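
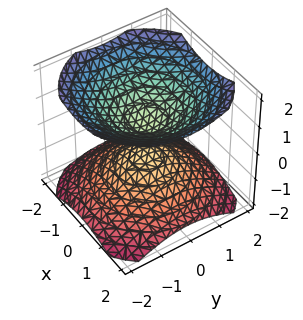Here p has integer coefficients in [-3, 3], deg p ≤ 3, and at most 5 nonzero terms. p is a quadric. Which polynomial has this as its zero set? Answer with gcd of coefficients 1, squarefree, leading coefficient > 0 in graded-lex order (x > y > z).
2*x^2 + 2*y^2 - 3*z^2 + 1

(a) There are 2 components. They look like related sheets of one shape, so recover p as a whole.
(b) The degree is 2 — two separate bowl-shaped sheets opening away from each other; a quadric.
(c) Symmetries: it's symmetric under z → −z, forcing even powers of z; rotational symmetry about the z-axis ⇒ p depends on x, y only through x² + y².
(d) From the axis intercepts and sections: the surface avoids every integer x-axis point in the box; the surface avoids every integer y-axis point in the box.
(e) Together with the visible shape, these determine p as stated.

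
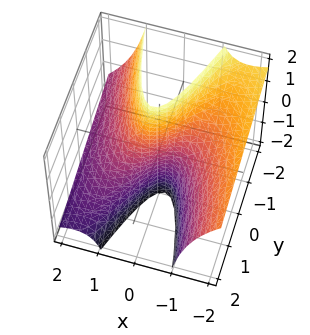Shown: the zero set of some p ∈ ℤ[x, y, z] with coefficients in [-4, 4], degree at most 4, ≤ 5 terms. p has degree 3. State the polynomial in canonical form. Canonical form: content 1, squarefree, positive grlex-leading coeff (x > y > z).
2*x^3 + 3*x^2*z - 2*x + 3*y

First, degree: a generic line meets the surface in up to 3 points, so deg p = 3.
Then, reading off the gridlines: one y-axis crossing is at y = 0; the x-axis gridline crossings are at x ∈ {-1, 0, 1}; every point of the z-axis in the box is on the surface.
Finally, these observations pin down the coefficients.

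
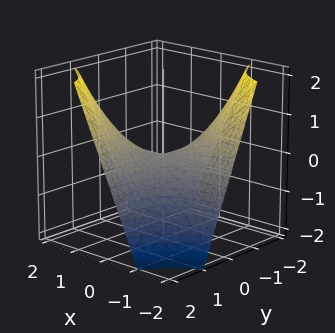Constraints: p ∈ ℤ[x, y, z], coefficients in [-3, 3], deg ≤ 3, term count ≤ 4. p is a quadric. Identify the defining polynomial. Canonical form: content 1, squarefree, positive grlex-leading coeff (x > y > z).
The degree is 2 — a hyperbolic paraboloid; a quadric.
From the axis intercepts and sections: the visible x-axis segment lies entirely on the surface; the visible y-axis segment lies entirely on the surface.
Together with the visible shape, these determine p as stated.

x*y - z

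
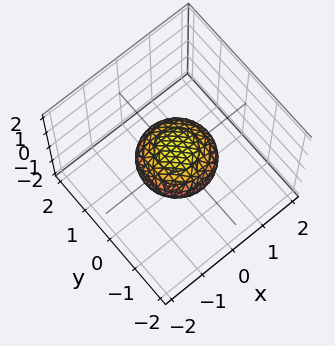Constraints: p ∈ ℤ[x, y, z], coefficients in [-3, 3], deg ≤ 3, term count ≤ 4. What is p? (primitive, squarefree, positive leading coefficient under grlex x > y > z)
x^2 + y^2 + 2*z^2 - 1

1. The degree is 2 — a closed, bounded, convex surface; a quadric.
2. By symmetry, every cross-section ⟂ z is a circle, so x, y appear only via x² + y²; mirror symmetry z ↦ −z ⇒ only even powers of z.
3. Checking where it meets the axes: the x-axis gridline crossings are at x ∈ {-1, 1}; the y-axis gridline crossings are at y ∈ {-1, 1}; a circular section at z = 0 has radius exactly 1.
4. Putting this together gives p.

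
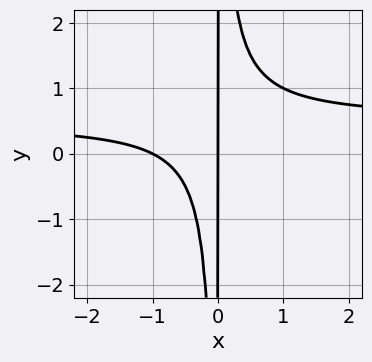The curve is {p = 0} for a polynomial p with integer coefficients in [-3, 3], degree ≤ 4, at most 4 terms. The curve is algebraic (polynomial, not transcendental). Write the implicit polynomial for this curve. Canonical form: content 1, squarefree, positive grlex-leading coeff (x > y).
2*x^2*y - x^2 - x

(a) deg p = 3. A generic line meets the curve in up to 3 points.
(b) From the axis intercepts and sections: the visible y-axis segment lies entirely on the curve; the x-axis gridline crossings are at x ∈ {-1, 0}.
(c) Solving for integer coefficients yields p as stated.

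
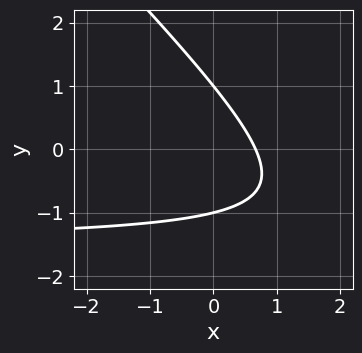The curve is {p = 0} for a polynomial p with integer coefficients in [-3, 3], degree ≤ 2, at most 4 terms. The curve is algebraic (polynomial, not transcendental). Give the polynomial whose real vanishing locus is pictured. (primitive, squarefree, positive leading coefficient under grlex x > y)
(a) The degree is 2 — a generic line meets the curve in up to 2 points.
(b) Reading off the gridlines: among the integer gridlines, it crosses the y-axis at y ∈ {-1, 1}.
(c) The integer polynomial consistent with all of this is the stated p.

2*x*y + 2*y^2 + 3*x - 2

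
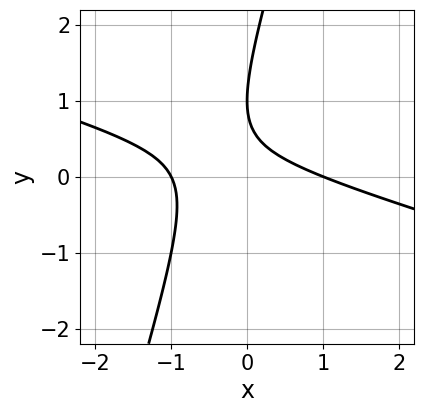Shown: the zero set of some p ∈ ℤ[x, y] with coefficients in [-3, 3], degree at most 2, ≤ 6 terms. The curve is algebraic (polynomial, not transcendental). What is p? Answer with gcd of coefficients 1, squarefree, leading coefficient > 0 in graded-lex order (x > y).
(a) deg p = 2. No degree-1 curve has this shape.
(b) Against the integer gridlines: one y-axis crossing is at y = 1; among the integer gridlines, it crosses the x-axis at x ∈ {-1, 1}.
(c) Putting this together gives p.

x^2 + 3*x*y - y^2 + 2*y - 1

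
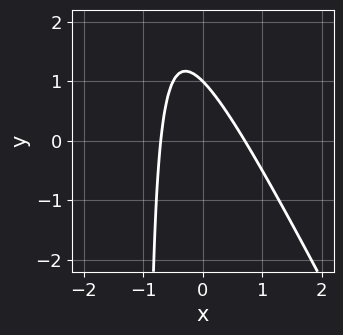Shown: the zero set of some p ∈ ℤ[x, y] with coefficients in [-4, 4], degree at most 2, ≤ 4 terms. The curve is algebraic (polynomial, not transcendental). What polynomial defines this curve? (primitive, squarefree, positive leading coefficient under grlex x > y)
2*x^2 + x*y + y - 1

First, the degree is 2 — the shape is more complex than any degree-1 curve.
Then, observable constraints: it crosses the y-axis at the gridline y = 1.
Finally, matching integer coefficients to the picture gives p.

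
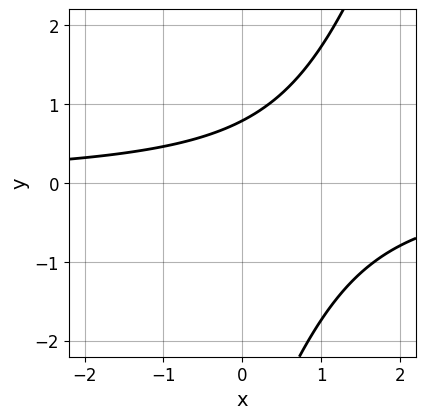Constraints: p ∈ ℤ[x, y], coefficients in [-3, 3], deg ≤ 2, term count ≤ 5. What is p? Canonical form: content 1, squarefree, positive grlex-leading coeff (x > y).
3*x*y - y^2 - 3*y + 3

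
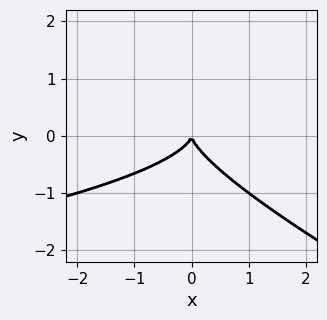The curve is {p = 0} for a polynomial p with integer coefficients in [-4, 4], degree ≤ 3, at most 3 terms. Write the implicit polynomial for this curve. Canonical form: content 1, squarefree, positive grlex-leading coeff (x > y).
x*y^2 + 2*y^3 + x^2

First, deg p = 3. No degree-2 curve has this shape.
Then, observable constraints: it meets the y-axis at y = 0 (among the integer gridlines); one x-axis crossing is at x = 0.
Finally, solving for integer coefficients yields p as stated.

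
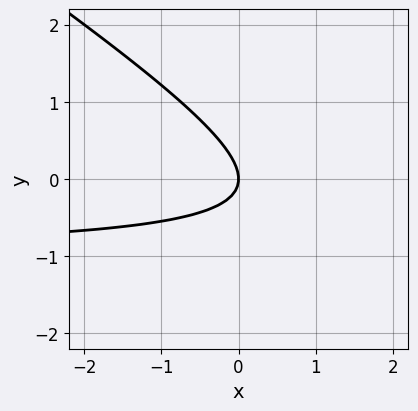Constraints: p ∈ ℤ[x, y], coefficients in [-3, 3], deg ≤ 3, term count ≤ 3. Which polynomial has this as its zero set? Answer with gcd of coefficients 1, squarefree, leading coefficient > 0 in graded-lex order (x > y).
2*x*y + 3*y^2 + 2*x

(a) The degree is 2 — the shape is more complex than any degree-1 curve.
(b) Reading off the gridlines: it meets the y-axis at y = 0 (among the integer gridlines); it meets the x-axis at x = 0 (among the integer gridlines).
(c) Fitting integer coefficients to these (and the overall shape) gives p.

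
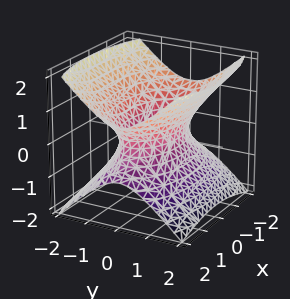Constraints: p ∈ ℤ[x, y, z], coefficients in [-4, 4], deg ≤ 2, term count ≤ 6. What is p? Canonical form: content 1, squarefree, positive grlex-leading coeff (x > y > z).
x^2 + 3*y^2 - 3*z^2 - 2

First, degree: one connected sheet with a waist; a quadric, so deg p = 2.
Then, symmetries: the y ↦ −y reflection is a symmetry, so y appears only in even powers; mirror symmetry x ↦ −x ⇒ only even powers of x; it's symmetric under z → −z, forcing even powers of z.
Next, checking where it meets the axes: no z-intercept at any integer in the box.
Finally, solving for integer coefficients yields p as stated.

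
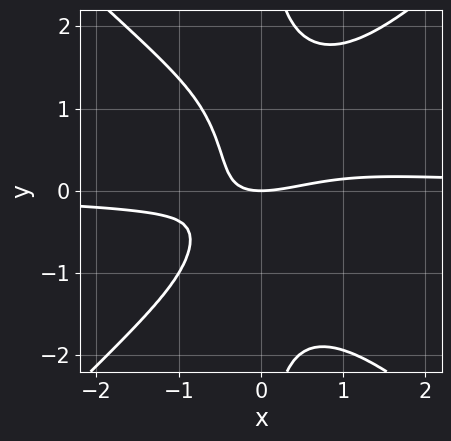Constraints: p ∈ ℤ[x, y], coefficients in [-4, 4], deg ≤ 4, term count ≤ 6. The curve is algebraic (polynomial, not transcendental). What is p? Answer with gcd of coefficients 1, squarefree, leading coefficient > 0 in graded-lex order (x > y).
2*x^3*y - 2*x*y^3 - x^2 + 3*x*y + 2*y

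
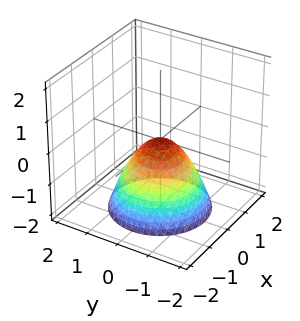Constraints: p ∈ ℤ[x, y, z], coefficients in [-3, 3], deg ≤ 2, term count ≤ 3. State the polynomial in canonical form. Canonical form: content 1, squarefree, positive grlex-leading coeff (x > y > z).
x^2 + y^2 + z

1. The degree is 2 — a paraboloid; a quadric.
2. Symmetries: rotational symmetry about the z-axis ⇒ p depends on x, y only through x² + y².
3. Against the integer gridlines: one y-axis crossing is at y = 0; it crosses the x-axis at the gridline x = 0; it meets the z-axis at z = 0 (among the integer gridlines); a circular section at z = -1 has radius exactly 1.
4. Together with the visible shape, these determine p as stated.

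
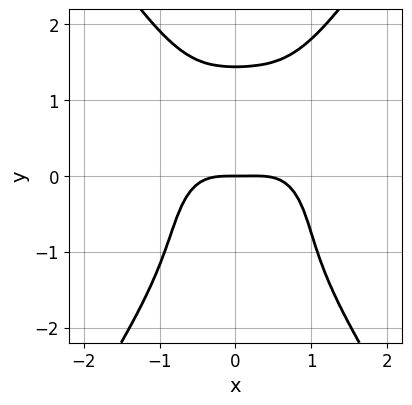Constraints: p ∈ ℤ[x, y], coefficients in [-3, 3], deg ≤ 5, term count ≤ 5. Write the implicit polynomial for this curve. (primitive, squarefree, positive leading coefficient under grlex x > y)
1. The degree is 4 — the shape is more complex than any degree-3 curve.
2. From the axis intercepts and sections: it meets the x-axis at x = 0 (among the integer gridlines); it meets the y-axis at y = 0 (among the integer gridlines).
3. Matching integer coefficients to the picture gives p.

3*x^4 + x^2*y^2 - y^4 - x^3 + 3*y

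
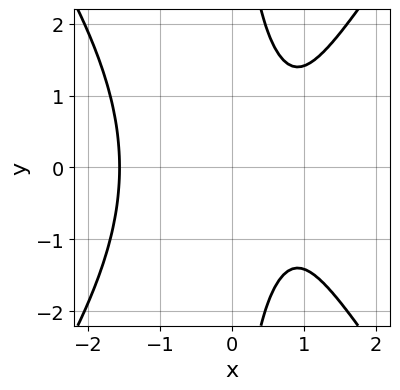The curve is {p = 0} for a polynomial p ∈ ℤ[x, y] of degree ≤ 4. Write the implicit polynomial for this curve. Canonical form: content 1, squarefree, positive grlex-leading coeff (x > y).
2*x^3 - x*y^2 - 3*x + 3

1. Degree: no degree-2 curve has this shape, so deg p = 3.
2. Symmetries: it's symmetric under y → −y, forcing even powers of y.
3. From the axis intercepts and sections: it misses every integer gridline on the y-axis.
4. Assembling these constraints gives the stated polynomial.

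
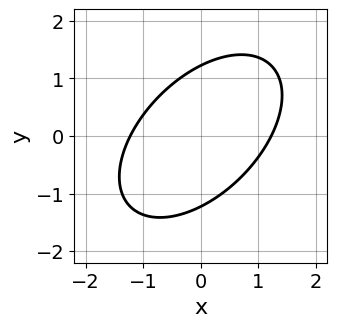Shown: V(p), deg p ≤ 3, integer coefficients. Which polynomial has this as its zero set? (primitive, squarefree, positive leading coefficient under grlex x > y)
2*x^2 - 2*x*y + 2*y^2 - 3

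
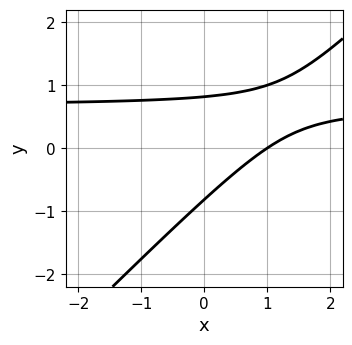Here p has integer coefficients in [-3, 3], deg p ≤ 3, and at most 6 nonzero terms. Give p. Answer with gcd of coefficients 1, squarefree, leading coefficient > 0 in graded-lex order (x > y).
3*x*y - 3*y^2 - 2*x + 2

1. deg p = 2. A generic line meets the curve in up to 2 points.
2. Reading off the gridlines: it meets the x-axis at x = 1 (among the integer gridlines).
3. Together with the visible shape, these determine p as stated.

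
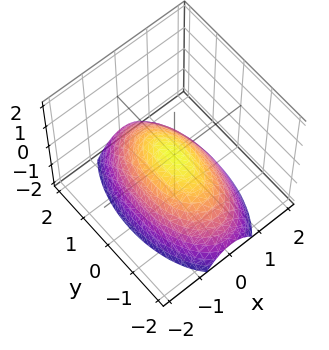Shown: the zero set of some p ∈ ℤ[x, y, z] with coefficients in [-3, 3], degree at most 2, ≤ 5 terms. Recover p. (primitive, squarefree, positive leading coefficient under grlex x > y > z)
First, deg p = 2. A paraboloid; a quadric.
Next, symmetries: the x ↦ −x reflection is a symmetry, so x appears only in even powers; mirror symmetry y ↦ −y ⇒ only even powers of y.
Next, from the visible intercepts: one x-axis crossing is at x = 0; it crosses the y-axis at the gridline y = 0; it meets the z-axis at z = 0 (among the integer gridlines).
Finally, solving for integer coefficients yields p as stated.

3*x^2 + y^2 + 3*z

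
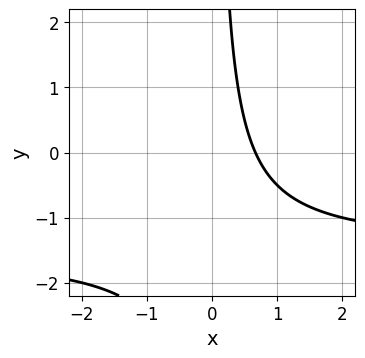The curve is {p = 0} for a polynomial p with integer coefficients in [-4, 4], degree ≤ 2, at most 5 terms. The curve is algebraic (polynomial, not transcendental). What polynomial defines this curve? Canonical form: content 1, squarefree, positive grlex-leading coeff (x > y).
2*x*y + 3*x - 2

The degree is 2 — the shape is more complex than any degree-1 curve.
Checking where it meets the axes: it misses every integer gridline on the y-axis.
Together with the visible shape, these determine p as stated.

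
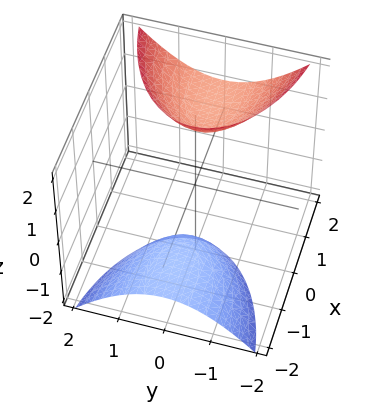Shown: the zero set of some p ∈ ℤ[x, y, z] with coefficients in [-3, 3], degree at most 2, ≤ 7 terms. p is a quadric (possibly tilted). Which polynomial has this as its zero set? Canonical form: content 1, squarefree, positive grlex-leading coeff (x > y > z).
x^2 - 3*x*z + 3*y^2 - z^2 + 3

1. The picture has 2 separate pieces.
2. deg p = 2.
3. Reading off the gridlines: the surface avoids every integer y-axis point in the box; no x-intercept at any integer in the box.
4. Assembling these constraints gives the stated polynomial.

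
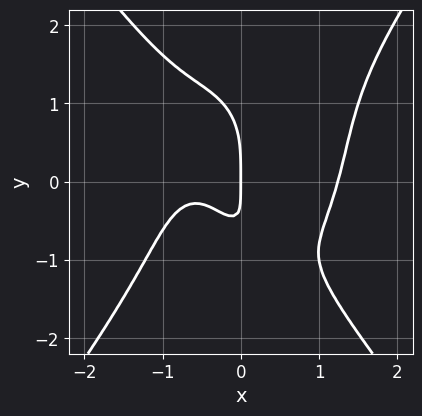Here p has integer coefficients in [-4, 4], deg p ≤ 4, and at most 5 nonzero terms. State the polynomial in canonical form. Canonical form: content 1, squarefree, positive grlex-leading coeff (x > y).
3*x^4 - y^4 - 3*x^2 - 3*x*y - 2*x

1. The degree is 4 — no degree-3 curve has this shape.
2. From the axis intercepts and sections: it crosses the y-axis at the gridline y = 0; one x-axis crossing is at x = 0.
3. Fitting integer coefficients to these (and the overall shape) gives p.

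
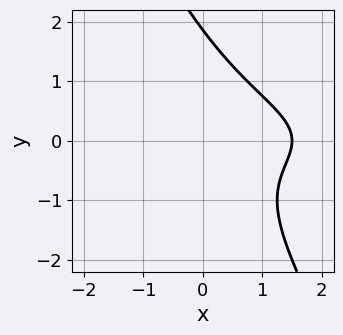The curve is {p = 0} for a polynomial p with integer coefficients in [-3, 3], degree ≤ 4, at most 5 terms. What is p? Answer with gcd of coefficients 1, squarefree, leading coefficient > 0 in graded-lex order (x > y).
First, degree: the shape is more complex than any degree-2 curve, so deg p = 3.
Finally, putting this together gives p.

2*x*y^2 + y^3 - y^2 + 2*x - 3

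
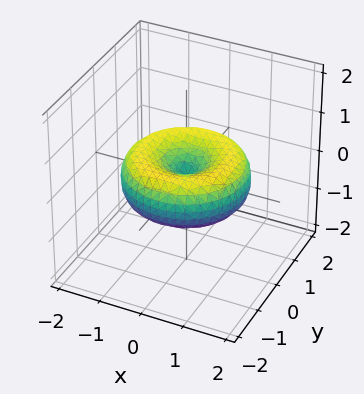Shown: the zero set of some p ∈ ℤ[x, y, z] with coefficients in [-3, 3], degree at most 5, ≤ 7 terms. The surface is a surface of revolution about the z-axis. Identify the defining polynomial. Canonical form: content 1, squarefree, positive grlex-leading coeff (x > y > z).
First, degree: a generic line meets the surface in up to 4 points, so deg p = 4.
Then, by symmetry, the z-axis is an axis of rotation, so x and y enter only as x² + y².
Then, from the visible intercepts: it crosses the z-axis at the gridline z = 0; a circular section at z = 0 has radius between 1 and 2; it meets the y-axis at y = 0 (among the integer gridlines); it crosses the x-axis at the gridline x = 0.
Finally, these observations pin down the coefficients.

x^4 + 2*x^2*y^2 + y^4 - 2*x^2 - 2*y^2 + 3*z^2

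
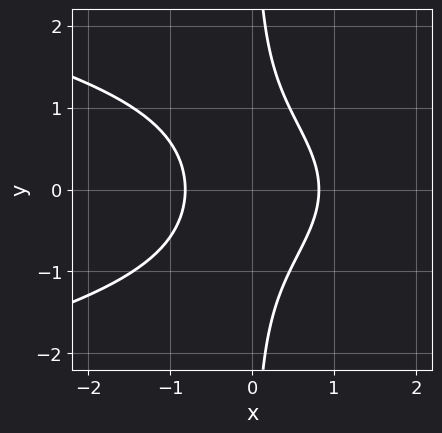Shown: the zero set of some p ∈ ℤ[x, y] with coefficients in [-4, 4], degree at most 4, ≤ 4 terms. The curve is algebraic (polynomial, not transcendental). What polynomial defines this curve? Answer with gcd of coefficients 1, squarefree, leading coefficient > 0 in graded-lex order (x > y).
1. Degree: a generic line meets the curve in up to 3 points, so deg p = 3.
2. Symmetries: the y ↦ −y reflection is a symmetry, so y appears only in even powers.
3. Reading off the gridlines: the curve avoids every integer y-axis point in the box.
4. Assembling these constraints gives the stated polynomial.

3*x*y^2 + 3*x^2 - 2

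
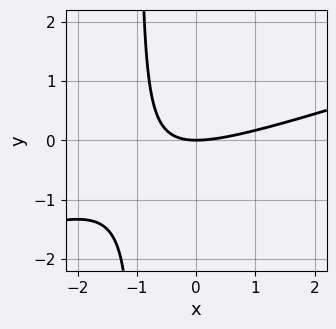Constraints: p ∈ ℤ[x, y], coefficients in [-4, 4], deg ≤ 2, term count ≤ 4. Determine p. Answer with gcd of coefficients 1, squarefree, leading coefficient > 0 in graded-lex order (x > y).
x^2 - 3*x*y - 3*y

First, degree: a generic line meets the curve in up to 2 points, so deg p = 2.
Next, from the axis intercepts and sections: one x-axis crossing is at x = 0; it meets the y-axis at y = 0 (among the integer gridlines).
Finally, fitting integer coefficients to these (and the overall shape) gives p.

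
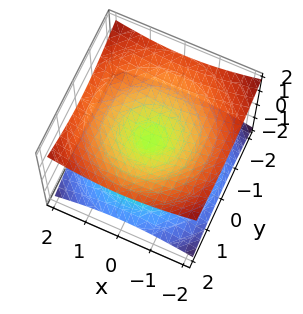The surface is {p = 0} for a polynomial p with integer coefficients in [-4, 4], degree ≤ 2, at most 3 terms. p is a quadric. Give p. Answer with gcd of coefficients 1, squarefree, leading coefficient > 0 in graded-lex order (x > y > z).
Degree: two nappes meeting at a single point; a quadric, so deg p = 2.
By symmetry, the surface is invariant under rotation about z: p = q(x² + y², z); the z ↦ −z reflection is a symmetry, so z appears only in even powers.
Against the integer gridlines: it meets the z-axis at z = 0 (among the integer gridlines); it meets the y-axis at y = 0 (among the integer gridlines); a circular section at z = 1 has radius between 1 and 2.
Putting this together gives p.

x^2 + y^2 - 3*z^2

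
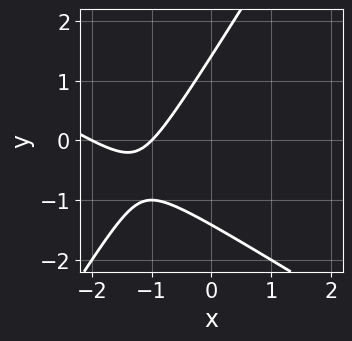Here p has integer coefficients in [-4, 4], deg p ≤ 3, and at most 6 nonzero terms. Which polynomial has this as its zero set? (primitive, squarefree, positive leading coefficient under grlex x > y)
First, the degree is 2 — a generic line meets the curve in up to 2 points.
Then, from the visible intercepts: the x-axis gridline crossings are at x ∈ {-2, -1}.
Finally, putting this together gives p.

x^2 + x*y - y^2 + 3*x + 2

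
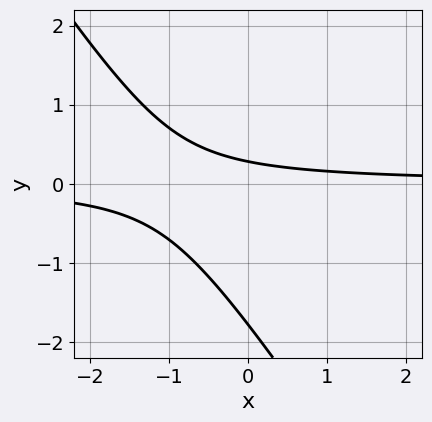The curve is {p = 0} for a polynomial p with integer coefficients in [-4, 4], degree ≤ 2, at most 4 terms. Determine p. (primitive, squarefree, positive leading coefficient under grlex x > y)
3*x*y + 2*y^2 + 3*y - 1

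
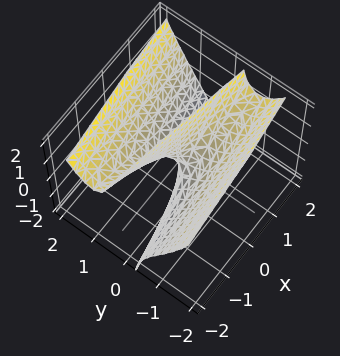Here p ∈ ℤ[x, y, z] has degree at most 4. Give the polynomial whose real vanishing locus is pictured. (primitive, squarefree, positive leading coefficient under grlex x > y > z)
The degree is 3 — a generic line meets the surface in up to 3 points.
Against the integer gridlines: every point of the z-axis in the box is on the surface; one y-axis crossing is at y = 0; one x-axis crossing is at x = 0.
Solving for integer coefficients yields p as stated.

2*y^3 - 3*y*z - x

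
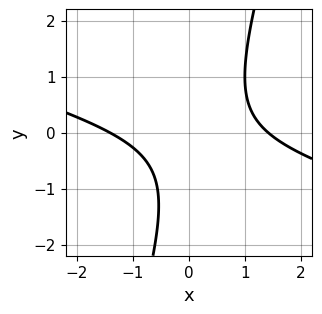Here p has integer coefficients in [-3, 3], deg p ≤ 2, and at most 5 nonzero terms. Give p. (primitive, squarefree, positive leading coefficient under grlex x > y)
x^2 + 3*x*y - y^2 - y - 2

(a) Degree: no degree-1 curve has this shape, so deg p = 2.
(b) From the visible intercepts: the curve avoids every integer y-axis point in the box.
(c) Assembling these constraints gives the stated polynomial.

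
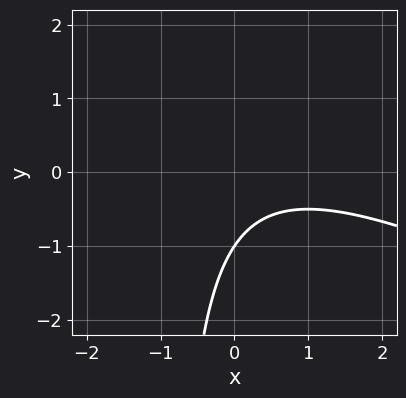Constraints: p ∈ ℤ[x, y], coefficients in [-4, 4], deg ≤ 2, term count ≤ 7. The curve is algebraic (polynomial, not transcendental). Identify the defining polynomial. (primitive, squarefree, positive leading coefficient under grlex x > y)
Degree: the shape is more complex than any degree-1 curve, so deg p = 2.
Against the integer gridlines: it misses every integer gridline on the x-axis; one y-axis crossing is at y = -1.
Solving for integer coefficients yields p as stated.

x^2 + 2*x*y - x + 2*y + 2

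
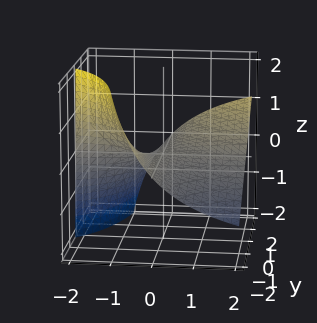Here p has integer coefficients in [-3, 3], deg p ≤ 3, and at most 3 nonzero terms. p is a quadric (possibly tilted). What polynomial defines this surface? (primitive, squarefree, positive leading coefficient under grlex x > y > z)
The degree is 2 — the shape is more complex than any degree-1 surface.
Reading off the gridlines: every point of the y-axis in the box is on the surface; one z-axis crossing is at z = 0.
Fitting integer coefficients to these (and the overall shape) gives p. Check: (-1, 0, 0) on the x-axis lies on the surface, and p(-1, 0, 0) = 0. ✓

x*y - x*z - 2*z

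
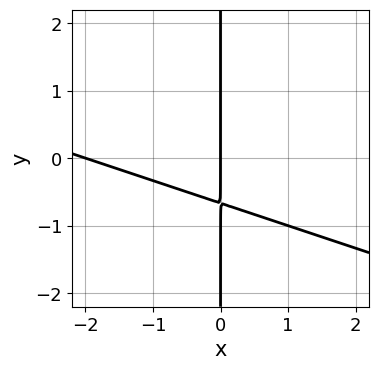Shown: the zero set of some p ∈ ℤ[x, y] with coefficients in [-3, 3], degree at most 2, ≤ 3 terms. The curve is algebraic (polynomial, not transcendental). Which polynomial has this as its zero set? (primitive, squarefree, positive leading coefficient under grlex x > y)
x^2 + 3*x*y + 2*x

(a) deg p = 2.
(b) Checking where it meets the axes: the visible y-axis segment lies entirely on the curve; among the integer gridlines, it crosses the x-axis at x ∈ {-2, 0}.
(c) Solving for integer coefficients yields p as stated.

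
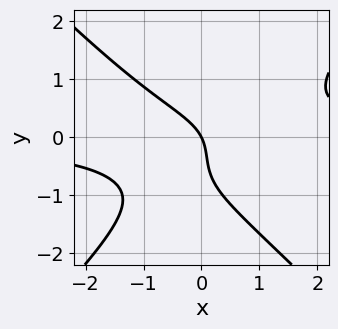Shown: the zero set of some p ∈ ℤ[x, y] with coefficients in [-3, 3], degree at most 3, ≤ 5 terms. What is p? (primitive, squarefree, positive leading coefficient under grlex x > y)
2*x^2*y - 2*y^3 - 2*y^2 - 2*x - y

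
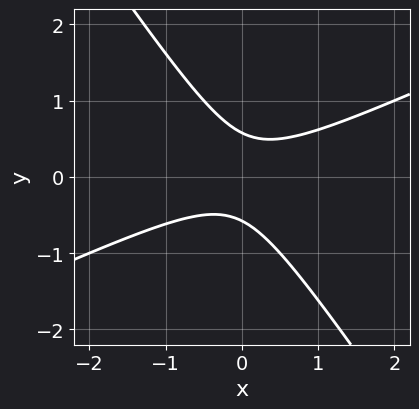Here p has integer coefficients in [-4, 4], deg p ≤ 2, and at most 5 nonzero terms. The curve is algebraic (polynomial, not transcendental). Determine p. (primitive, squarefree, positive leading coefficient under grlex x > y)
deg p = 2. No degree-1 curve has this shape.
Reading off the gridlines: no x-intercept at any integer in the box.
Matching integer coefficients to the picture gives p.

2*x^2 - 3*x*y - 3*y^2 + 1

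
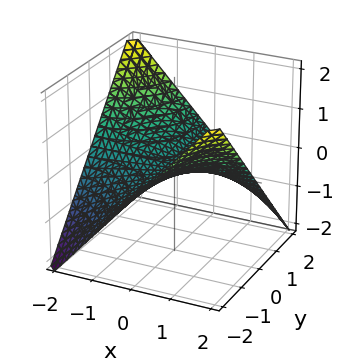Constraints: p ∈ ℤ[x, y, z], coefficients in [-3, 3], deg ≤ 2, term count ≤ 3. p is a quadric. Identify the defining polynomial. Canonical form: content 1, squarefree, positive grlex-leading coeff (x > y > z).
First, the degree is 2 — a hyperbolic paraboloid; a quadric.
Next, observable constraints: every point of the y-axis in the box is on the surface; the visible x-axis segment lies entirely on the surface.
Finally, the integer polynomial consistent with all of this is the stated p.

x*y + 2*z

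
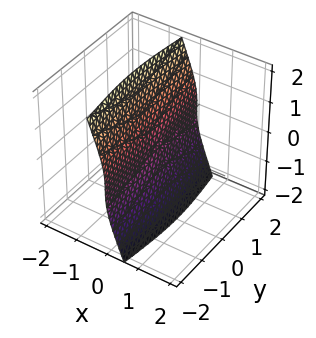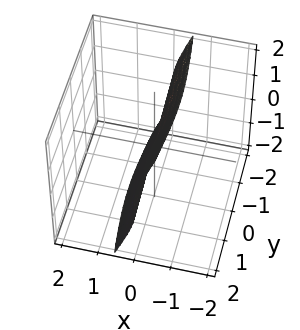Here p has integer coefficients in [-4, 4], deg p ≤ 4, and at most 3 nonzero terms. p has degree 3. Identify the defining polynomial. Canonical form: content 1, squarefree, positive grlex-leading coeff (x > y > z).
x*y^2 + 3*x*z^2 + z^3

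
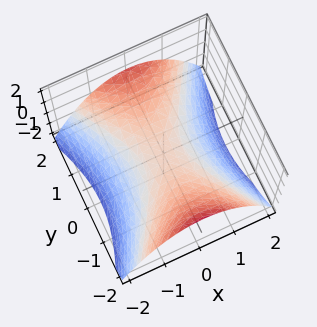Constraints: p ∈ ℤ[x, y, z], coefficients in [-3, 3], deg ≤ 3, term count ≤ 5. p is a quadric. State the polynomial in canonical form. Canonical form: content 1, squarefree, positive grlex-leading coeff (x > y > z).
2*x^2 - y^2 + 3*z

(a) Degree: a hyperbolic paraboloid; a quadric, so deg p = 2.
(b) Symmetries: mirror symmetry y ↦ −y ⇒ only even powers of y; the x ↦ −x reflection is a symmetry, so x appears only in even powers.
(c) Reading off the gridlines: it meets the x-axis at x = 0 (among the integer gridlines); one y-axis crossing is at y = 0; it meets the z-axis at z = 0 (among the integer gridlines).
(d) The integer polynomial consistent with all of this is the stated p.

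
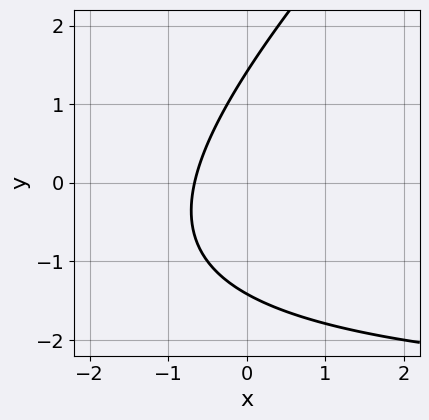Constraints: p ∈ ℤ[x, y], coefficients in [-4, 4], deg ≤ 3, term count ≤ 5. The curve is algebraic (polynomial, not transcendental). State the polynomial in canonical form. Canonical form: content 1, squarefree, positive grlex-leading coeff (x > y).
deg p = 2.
Matching integer coefficients to the picture gives p.

x*y - y^2 + 3*x + 2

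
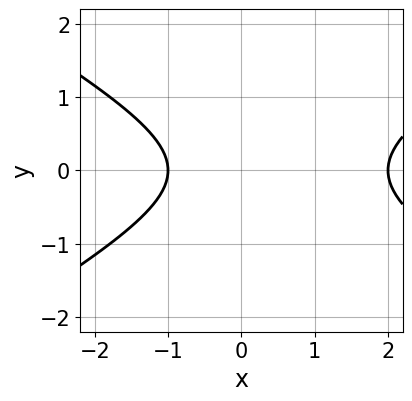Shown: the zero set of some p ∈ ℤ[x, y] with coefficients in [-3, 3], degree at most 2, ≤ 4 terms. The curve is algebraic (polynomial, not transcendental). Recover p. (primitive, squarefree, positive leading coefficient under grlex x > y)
1. deg p = 2. No degree-1 curve has this shape.
2. Symmetries: it's symmetric under y → −y, forcing even powers of y.
3. Against the integer gridlines: the x-axis gridline crossings are at x ∈ {-1, 2}; the curve avoids every integer y-axis point in the box.
4. Solving for integer coefficients yields p as stated.

x^2 - 3*y^2 - x - 2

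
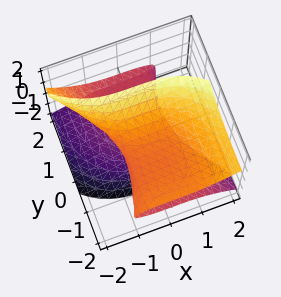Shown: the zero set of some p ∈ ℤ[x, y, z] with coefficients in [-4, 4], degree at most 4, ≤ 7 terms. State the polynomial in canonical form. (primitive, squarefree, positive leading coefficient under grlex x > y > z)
deg p = 3. No degree-2 surface has this shape.
Against the integer gridlines: it crosses the x-axis at the gridline x = 0; among the integer gridlines, it crosses the z-axis at z ∈ {-1, 0, 1}; every point of the y-axis in the box is on the surface.
Assembling these constraints gives the stated polynomial.

x^3 + y^2*z + 3*y*z^2 - 2*z^3 + 2*z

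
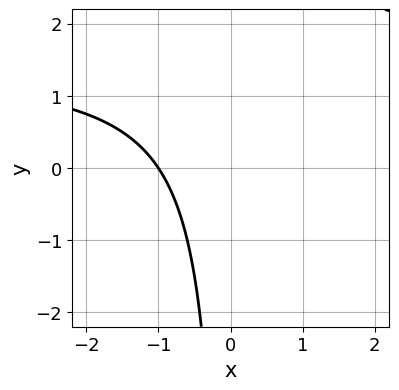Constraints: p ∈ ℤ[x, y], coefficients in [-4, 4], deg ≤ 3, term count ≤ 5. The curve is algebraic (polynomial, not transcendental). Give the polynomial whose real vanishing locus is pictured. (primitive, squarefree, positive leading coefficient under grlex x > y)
2*x*y - 3*x - 3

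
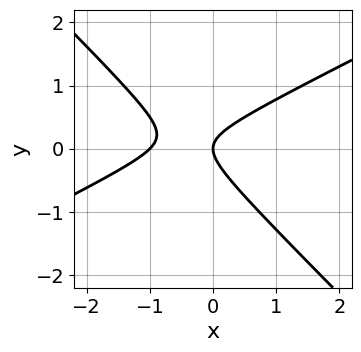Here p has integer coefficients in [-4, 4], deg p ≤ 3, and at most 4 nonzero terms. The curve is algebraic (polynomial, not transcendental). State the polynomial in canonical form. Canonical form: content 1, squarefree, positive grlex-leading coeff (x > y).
1. Degree: a generic line meets the curve in up to 2 points, so deg p = 2.
2. Observable constraints: the x-axis gridline crossings are at x ∈ {-1, 0}; one y-axis crossing is at y = 0.
3. Assembling these constraints gives the stated polynomial.

x^2 - x*y - 2*y^2 + x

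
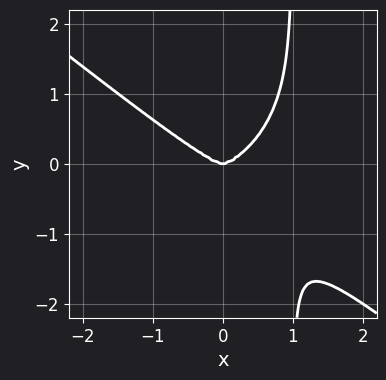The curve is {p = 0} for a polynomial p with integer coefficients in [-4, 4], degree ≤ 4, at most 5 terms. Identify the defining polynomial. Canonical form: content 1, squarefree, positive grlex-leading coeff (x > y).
x^4 + 2*x*y^3 - 2*y^3

The degree is 4 — the shape is more complex than any degree-3 curve.
Against the integer gridlines: one x-axis crossing is at x = 0; it meets the y-axis at y = 0 (among the integer gridlines).
Putting this together gives p.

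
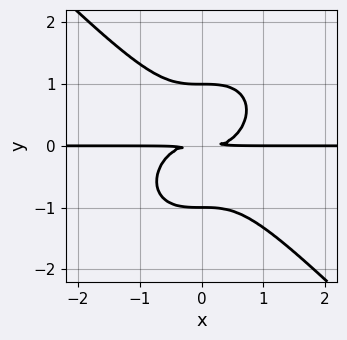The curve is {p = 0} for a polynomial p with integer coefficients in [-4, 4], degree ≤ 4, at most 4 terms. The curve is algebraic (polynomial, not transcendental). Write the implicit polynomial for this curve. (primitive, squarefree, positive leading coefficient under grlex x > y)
x^3*y + y^4 - y^2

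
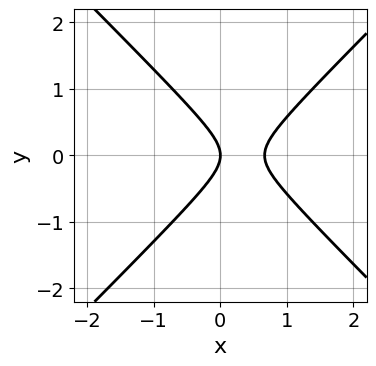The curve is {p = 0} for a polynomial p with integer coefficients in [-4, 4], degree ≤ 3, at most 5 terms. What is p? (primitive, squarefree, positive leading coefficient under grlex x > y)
3*x^2 - 3*y^2 - 2*x

First, deg p = 2.
Next, symmetries: mirror symmetry y ↦ −y ⇒ only even powers of y.
Next, checking where it meets the axes: it meets the x-axis at x = 0 (among the integer gridlines); it crosses the y-axis at the gridline y = 0.
Finally, assembling these constraints gives the stated polynomial.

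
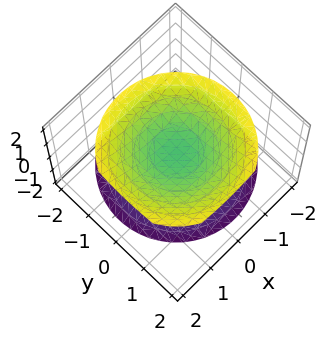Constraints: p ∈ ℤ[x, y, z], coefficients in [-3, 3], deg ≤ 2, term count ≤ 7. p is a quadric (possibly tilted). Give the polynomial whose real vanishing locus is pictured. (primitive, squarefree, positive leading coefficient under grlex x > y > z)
1. There are 2 components.
2. Degree: the shape is more complex than any degree-1 surface, so deg p = 2.
3. Against the integer gridlines: it misses every integer gridline on the y-axis; it misses every integer gridline on the x-axis.
4. These observations pin down the coefficients.

3*x^2 - x*z + 3*y^2 - y*z - 3*z^2 + 2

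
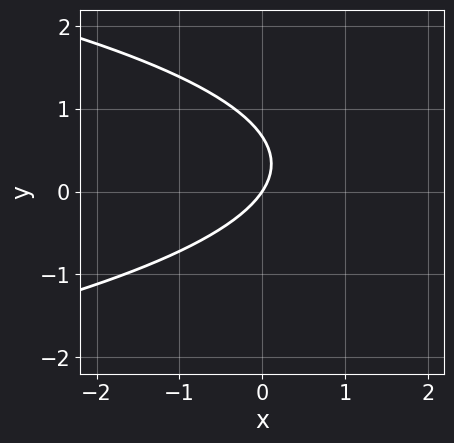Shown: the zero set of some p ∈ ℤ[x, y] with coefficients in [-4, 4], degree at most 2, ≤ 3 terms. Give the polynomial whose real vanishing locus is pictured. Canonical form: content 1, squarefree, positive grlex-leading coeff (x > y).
3*y^2 + 3*x - 2*y

1. The degree is 2 — no degree-1 curve has this shape.
2. Observable constraints: it crosses the x-axis at the gridline x = 0; it crosses the y-axis at the gridline y = 0.
3. These observations pin down the coefficients.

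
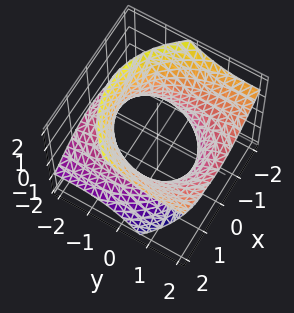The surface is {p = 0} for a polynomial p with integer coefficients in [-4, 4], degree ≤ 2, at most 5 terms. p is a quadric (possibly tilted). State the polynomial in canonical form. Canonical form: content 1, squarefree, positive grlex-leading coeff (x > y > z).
2*x^2 + y^2 - 3*y*z - 2*z^2 - 3

(a) Degree: the shape is more complex than any degree-1 surface, so deg p = 2.
(b) Reading off the gridlines: it misses every integer gridline on the z-axis.
(c) Matching integer coefficients to the picture gives p.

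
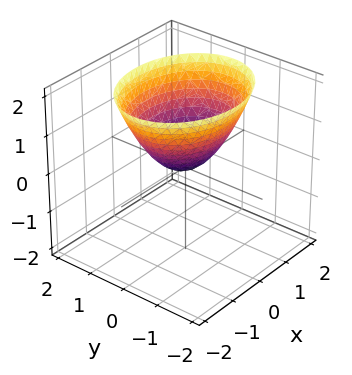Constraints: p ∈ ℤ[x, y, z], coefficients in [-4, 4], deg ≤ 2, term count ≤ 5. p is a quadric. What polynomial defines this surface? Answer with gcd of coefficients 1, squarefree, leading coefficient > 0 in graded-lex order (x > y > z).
(a) The degree is 2 — a single bowl opening along one axis; a quadric.
(b) Symmetries: mirror symmetry x ↦ −x ⇒ only even powers of x; it's symmetric under y → −y, forcing even powers of y.
(c) Against the integer gridlines: one y-axis crossing is at y = 0; one x-axis crossing is at x = 0.
(d) Matching integer coefficients to the picture gives p.

2*x^2 + 3*y^2 - 3*z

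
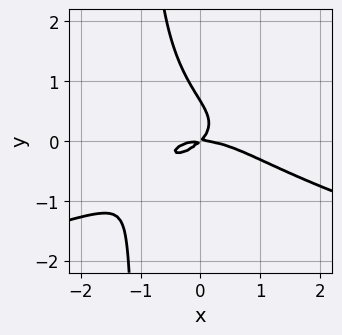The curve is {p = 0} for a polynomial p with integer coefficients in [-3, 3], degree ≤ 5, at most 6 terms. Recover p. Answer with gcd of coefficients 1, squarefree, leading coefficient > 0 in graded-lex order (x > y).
The degree is 4 — a generic line meets the curve in up to 4 points.
From the axis intercepts and sections: one y-axis crossing is at y = 0; it crosses the x-axis at the gridline x = 0.
Fitting integer coefficients to these (and the overall shape) gives p.

3*x*y^3 + x^3 + 3*y^3 + 2*x*y - 2*y^2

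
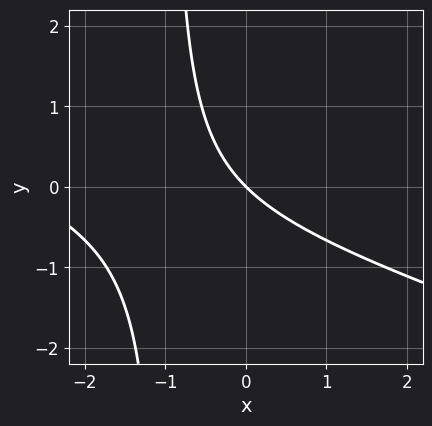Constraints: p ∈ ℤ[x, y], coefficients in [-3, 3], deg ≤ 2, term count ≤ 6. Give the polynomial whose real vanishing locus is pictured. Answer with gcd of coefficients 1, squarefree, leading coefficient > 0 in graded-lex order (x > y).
x^2 + 3*x*y + 3*x + 3*y

First, degree: a generic line meets the curve in up to 2 points, so deg p = 2.
Then, against the integer gridlines: it crosses the x-axis at the gridline x = 0; it crosses the y-axis at the gridline y = 0.
Finally, matching integer coefficients to the picture gives p.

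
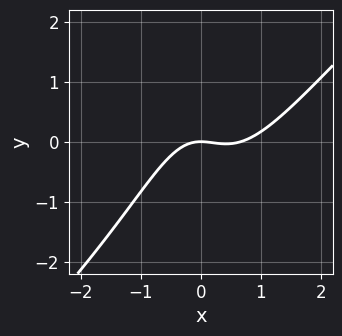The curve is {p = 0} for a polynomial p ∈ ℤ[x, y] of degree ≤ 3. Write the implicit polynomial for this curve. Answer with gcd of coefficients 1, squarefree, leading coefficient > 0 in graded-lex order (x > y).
The degree is 3 — no degree-2 curve has this shape.
Observable constraints: it crosses the y-axis at the gridline y = 0; one x-axis crossing is at x = 0.
Fitting integer coefficients to these (and the overall shape) gives p.

3*x^3 - 3*x^2*y - 2*x^2 - 3*y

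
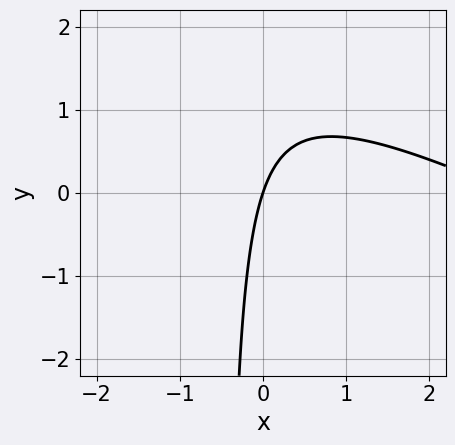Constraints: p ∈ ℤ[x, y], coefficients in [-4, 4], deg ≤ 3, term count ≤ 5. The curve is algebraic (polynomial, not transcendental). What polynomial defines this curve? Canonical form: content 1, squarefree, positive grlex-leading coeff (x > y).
x^2 + 2*x*y - 3*x + y

First, the degree is 2 — no degree-1 curve has this shape.
Then, reading off the gridlines: one y-axis crossing is at y = 0; it crosses the x-axis at the gridline x = 0.
Finally, together with the visible shape, these determine p as stated.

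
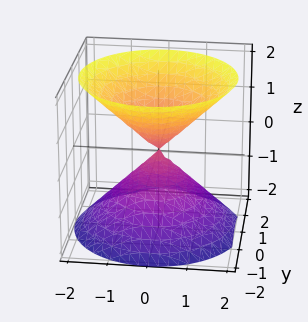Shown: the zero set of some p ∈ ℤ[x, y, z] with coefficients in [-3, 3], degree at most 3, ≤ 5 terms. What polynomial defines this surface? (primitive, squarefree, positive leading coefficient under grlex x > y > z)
The picture has 2 separate pieces.
The degree is 2 — two nappes meeting at a single point; a quadric.
Symmetries: rotational symmetry about the z-axis ⇒ p depends on x, y only through x² + y²; mirror symmetry z ↦ −z ⇒ only even powers of z.
Against the integer gridlines: one y-axis crossing is at y = 0; it meets the x-axis at x = 0 (among the integer gridlines); a circular section at z = 1 has radius exactly 1; it meets the z-axis at z = 0 (among the integer gridlines).
Putting this together gives p.

x^2 + y^2 - z^2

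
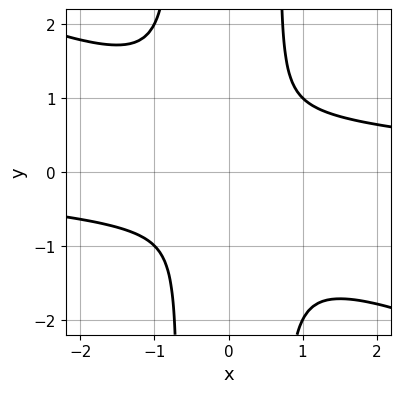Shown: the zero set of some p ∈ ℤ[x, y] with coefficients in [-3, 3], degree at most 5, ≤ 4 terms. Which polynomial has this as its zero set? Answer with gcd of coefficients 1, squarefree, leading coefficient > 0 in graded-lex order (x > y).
(a) deg p = 4. No degree-3 curve has this shape.
(b) The integer polynomial consistent with all of this is the stated p.

x^3*y + 2*x^2*y^2 - 2*x^2 - y^2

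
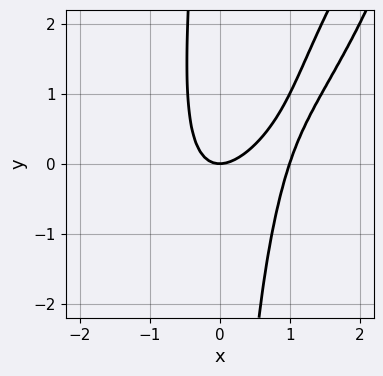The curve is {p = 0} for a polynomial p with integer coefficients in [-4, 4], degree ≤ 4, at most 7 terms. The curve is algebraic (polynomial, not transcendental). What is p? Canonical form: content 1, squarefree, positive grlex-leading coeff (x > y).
First, deg p = 3. A generic line meets the curve in up to 3 points.
Next, checking where it meets the axes: it meets the y-axis at y = 0 (among the integer gridlines); the x-axis gridline crossings are at x ∈ {0, 1}.
Finally, solving for integer coefficients yields p as stated.

3*x^3 - 3*x^2*y + x*y^2 - 3*x^2 + 2*y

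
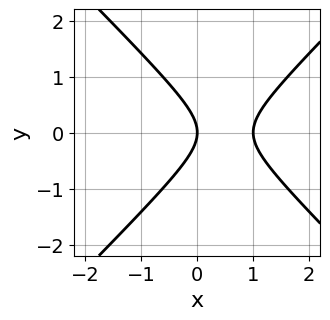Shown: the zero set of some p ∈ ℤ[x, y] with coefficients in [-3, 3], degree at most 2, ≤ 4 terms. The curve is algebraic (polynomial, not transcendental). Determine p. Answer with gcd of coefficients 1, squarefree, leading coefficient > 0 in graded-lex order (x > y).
x^2 - y^2 - x

1. Degree: the shape is more complex than any degree-1 curve, so deg p = 2.
2. Symmetries: the y ↦ −y reflection is a symmetry, so y appears only in even powers.
3. From the visible intercepts: it crosses the y-axis at the gridline y = 0; among the integer gridlines, it crosses the x-axis at x ∈ {0, 1}.
4. Solving for integer coefficients yields p as stated.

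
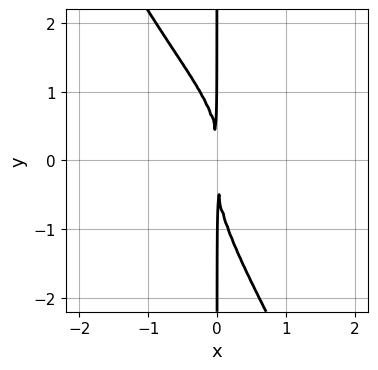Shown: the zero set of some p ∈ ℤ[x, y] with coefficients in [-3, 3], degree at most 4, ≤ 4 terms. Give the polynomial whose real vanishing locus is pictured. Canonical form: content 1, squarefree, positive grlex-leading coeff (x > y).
2*x^2*y^2 + x*y^3 - x^2*y + 3*x^2

1. deg p = 4. No degree-3 curve has this shape.
2. Checking where it meets the axes: every point of the y-axis in the box is on the curve.
3. Solving for integer coefficients yields p as stated.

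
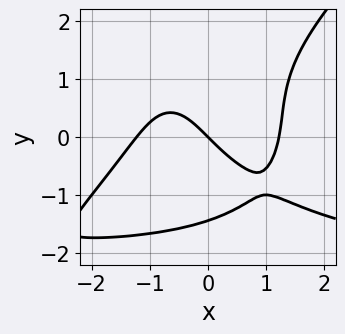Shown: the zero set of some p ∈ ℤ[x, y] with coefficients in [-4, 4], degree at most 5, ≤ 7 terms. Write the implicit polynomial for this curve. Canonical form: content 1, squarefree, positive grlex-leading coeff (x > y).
1. Degree: the shape is more complex than any degree-3 curve, so deg p = 4.
2. From the axis intercepts and sections: it crosses the y-axis at the gridline y = 0; it meets the x-axis at x = 0 (among the integer gridlines).
3. Matching integer coefficients to the picture gives p.

x^3*y - y^4 + 2*x^3 - 3*x - 3*y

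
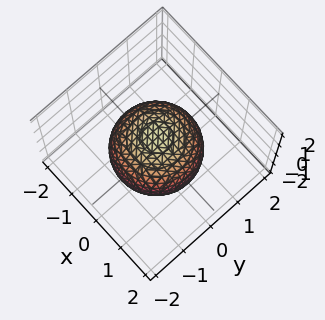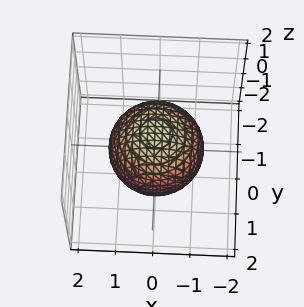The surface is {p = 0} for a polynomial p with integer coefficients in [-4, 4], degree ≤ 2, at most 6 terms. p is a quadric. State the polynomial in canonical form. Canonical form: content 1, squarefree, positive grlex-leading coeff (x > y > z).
2*x^2 + 2*y^2 + 2*z^2 - 3

(a) deg p = 2. A closed, bounded, convex surface; a quadric.
(b) Symmetries: the z ↦ −z reflection is a symmetry, so z appears only in even powers; the z-axis is an axis of rotation, so x and y enter only as x² + y².
(c) From the axis intercepts and sections: a circular section at z = -1 has radius between 0 and 1.
(d) Assembling these constraints gives the stated polynomial.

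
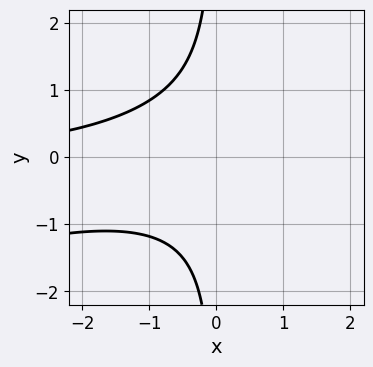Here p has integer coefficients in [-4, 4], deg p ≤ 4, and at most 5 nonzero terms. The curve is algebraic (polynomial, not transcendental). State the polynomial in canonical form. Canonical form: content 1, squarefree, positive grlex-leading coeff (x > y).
x^2*y - 3*x*y^2 - 3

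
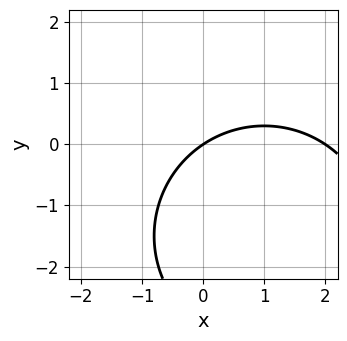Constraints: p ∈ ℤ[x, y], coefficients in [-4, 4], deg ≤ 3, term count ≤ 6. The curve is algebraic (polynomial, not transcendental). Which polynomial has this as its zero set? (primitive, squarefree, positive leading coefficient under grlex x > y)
x^2 + y^2 - 2*x + 3*y

Degree: the shape is more complex than any degree-1 curve, so deg p = 2.
Reading off the gridlines: the x-axis gridline crossings are at x ∈ {0, 2}; one y-axis crossing is at y = 0.
Matching integer coefficients to the picture gives p.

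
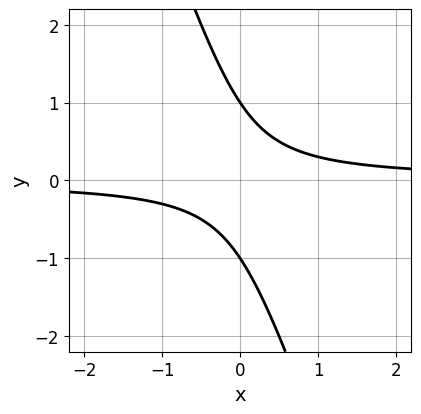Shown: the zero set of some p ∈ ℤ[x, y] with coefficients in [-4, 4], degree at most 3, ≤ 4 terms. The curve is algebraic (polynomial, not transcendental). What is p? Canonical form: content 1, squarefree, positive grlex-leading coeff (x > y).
1. deg p = 2.
2. Checking where it meets the axes: among the integer gridlines, it crosses the y-axis at y ∈ {-1, 1}; the curve avoids every integer x-axis point in the box.
3. Together with the visible shape, these determine p as stated.

3*x*y + y^2 - 1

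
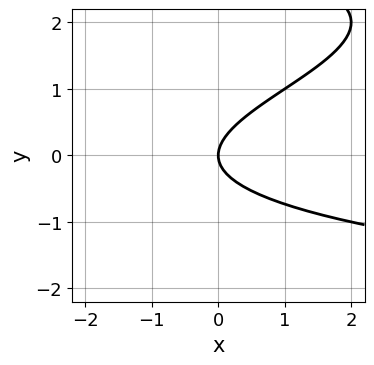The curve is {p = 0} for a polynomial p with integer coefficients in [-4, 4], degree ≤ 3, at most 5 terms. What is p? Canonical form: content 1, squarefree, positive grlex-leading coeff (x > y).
y^3 - 3*y^2 + 2*x

First, degree: no degree-2 curve has this shape, so deg p = 3.
Next, against the integer gridlines: it crosses the y-axis at the gridline y = 0; it meets the x-axis at x = 0 (among the integer gridlines).
Finally, solving for integer coefficients yields p as stated.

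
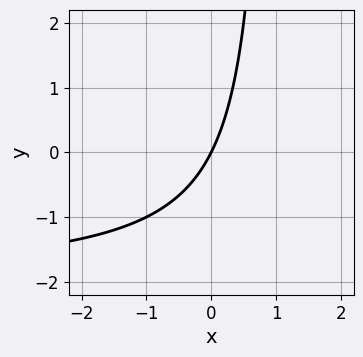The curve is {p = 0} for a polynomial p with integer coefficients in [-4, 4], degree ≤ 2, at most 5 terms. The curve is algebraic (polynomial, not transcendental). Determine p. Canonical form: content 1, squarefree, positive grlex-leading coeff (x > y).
1. Degree: a generic line meets the curve in up to 2 points, so deg p = 2.
2. From the visible intercepts: one x-axis crossing is at x = 0; one y-axis crossing is at y = 0.
3. Solving for integer coefficients yields p as stated.

x*y + 2*x - y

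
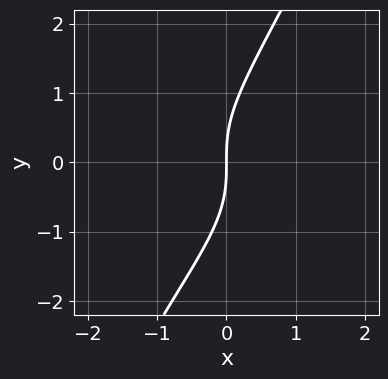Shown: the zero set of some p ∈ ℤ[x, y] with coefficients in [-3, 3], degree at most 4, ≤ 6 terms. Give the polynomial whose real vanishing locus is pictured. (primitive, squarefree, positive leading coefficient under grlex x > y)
2*x*y^2 - y^3 + x^2 + 3*x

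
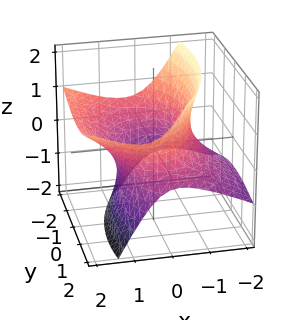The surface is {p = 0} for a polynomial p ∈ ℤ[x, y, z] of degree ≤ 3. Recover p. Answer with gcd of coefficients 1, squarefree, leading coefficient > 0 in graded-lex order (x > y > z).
2*x^2 - 3*x*z + y^2 + y*z - 2*z^2 - 3

(a) Degree: a generic line meets the surface in up to 2 points, so deg p = 2.
(b) Against the integer gridlines: no z-intercept at any integer in the box.
(c) Fitting integer coefficients to these (and the overall shape) gives p.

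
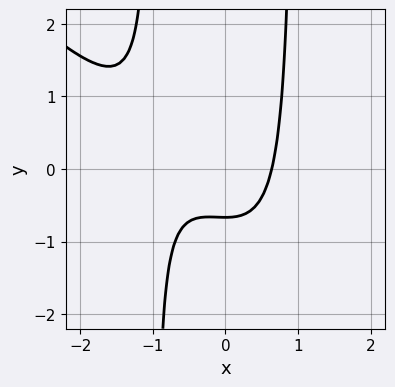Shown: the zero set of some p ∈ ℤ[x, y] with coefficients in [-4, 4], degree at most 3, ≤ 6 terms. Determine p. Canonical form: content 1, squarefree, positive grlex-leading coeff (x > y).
3*x^3 + 3*x^2*y + 3*x^2 - 3*y - 2

First, deg p = 3. No degree-2 curve has this shape.
Finally, solving for integer coefficients yields p as stated.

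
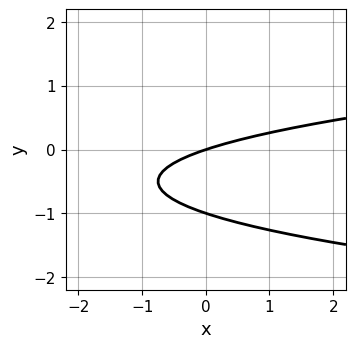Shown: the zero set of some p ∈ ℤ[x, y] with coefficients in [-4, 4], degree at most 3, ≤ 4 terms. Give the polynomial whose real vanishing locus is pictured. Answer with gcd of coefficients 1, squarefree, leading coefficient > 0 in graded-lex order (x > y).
(a) Degree: a generic line meets the curve in up to 2 points, so deg p = 2.
(b) From the axis intercepts and sections: the y-axis gridline crossings are at y ∈ {-1, 0}; it meets the x-axis at x = 0 (among the integer gridlines).
(c) Putting this together gives p.

3*y^2 - x + 3*y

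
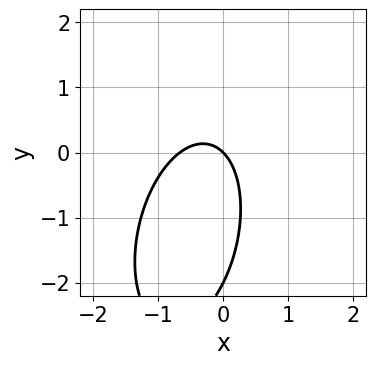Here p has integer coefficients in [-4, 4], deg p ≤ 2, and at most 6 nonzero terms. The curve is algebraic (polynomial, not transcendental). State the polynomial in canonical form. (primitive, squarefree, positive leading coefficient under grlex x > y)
3*x^2 - x*y + y^2 + 2*x + 2*y

The degree is 2 — no degree-1 curve has this shape.
Reading off the gridlines: among the integer gridlines, it crosses the y-axis at y ∈ {-2, 0}; one x-axis crossing is at x = 0.
Matching integer coefficients to the picture gives p.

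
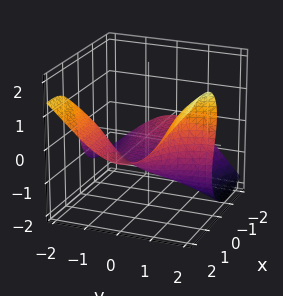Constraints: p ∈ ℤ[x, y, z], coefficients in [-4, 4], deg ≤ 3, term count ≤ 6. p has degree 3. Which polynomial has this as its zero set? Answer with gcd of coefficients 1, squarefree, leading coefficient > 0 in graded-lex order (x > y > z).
The degree is 3 — the shape is more complex than any degree-2 surface.
Against the integer gridlines: no x-intercept at any integer in the box; one z-axis crossing is at z = -1.
Fitting integer coefficients to these (and the overall shape) gives p.

3*x^2*z - 3*x*y^2 + 2*z^3 - 2*y*z + 2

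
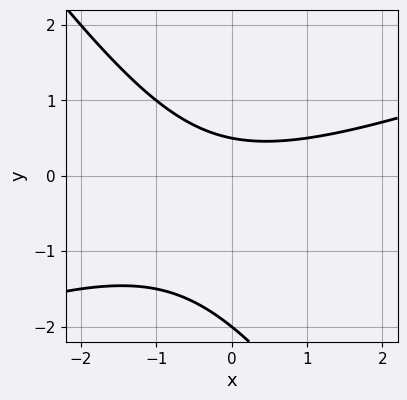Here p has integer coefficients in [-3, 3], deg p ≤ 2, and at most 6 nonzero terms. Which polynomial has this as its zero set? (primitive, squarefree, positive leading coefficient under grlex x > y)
x^2 - 2*x*y - 2*y^2 - 3*y + 2

1. Degree: no degree-1 curve has this shape, so deg p = 2.
2. From the visible intercepts: it meets the y-axis at y = -2 (among the integer gridlines); it misses every integer gridline on the x-axis.
3. Assembling these constraints gives the stated polynomial.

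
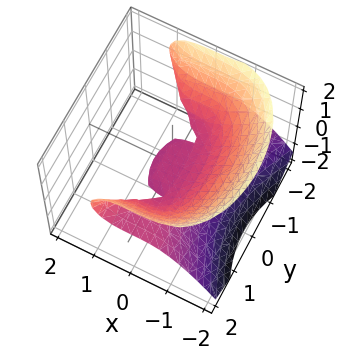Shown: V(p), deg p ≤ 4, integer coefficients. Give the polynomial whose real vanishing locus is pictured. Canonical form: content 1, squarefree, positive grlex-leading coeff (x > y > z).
x^3 - y^2*z + 2*z^2 + z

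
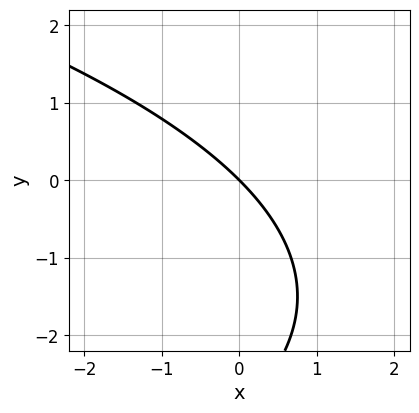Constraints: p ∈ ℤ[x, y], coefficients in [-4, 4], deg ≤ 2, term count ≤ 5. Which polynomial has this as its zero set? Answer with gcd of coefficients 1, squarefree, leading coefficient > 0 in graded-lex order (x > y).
y^2 + 3*x + 3*y

1. Degree: a generic line meets the curve in up to 2 points, so deg p = 2.
2. Observable constraints: it meets the x-axis at x = 0 (among the integer gridlines); it meets the y-axis at y = 0 (among the integer gridlines).
3. Matching integer coefficients to the picture gives p.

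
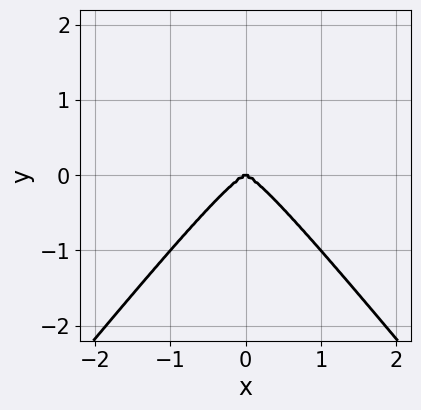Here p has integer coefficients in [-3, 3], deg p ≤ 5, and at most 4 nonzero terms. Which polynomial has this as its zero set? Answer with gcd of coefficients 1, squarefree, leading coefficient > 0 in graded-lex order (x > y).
3*x^4 - 2*x^2*y^2 + y^3

First, degree: no degree-3 curve has this shape, so deg p = 4.
Then, symmetries: it's symmetric under x → −x, forcing even powers of x.
Then, from the visible intercepts: it crosses the x-axis at the gridline x = 0; it crosses the y-axis at the gridline y = 0.
Finally, solving for integer coefficients yields p as stated.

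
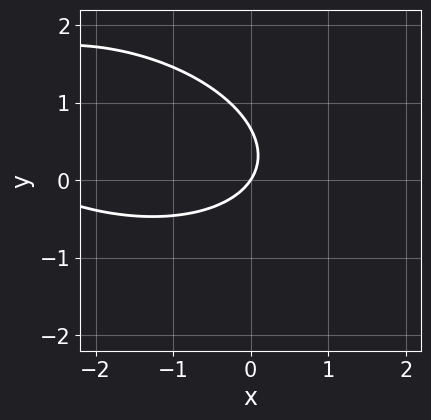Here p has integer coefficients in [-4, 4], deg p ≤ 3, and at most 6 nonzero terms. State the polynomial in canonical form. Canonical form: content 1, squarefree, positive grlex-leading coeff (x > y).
deg p = 2. A generic line meets the curve in up to 2 points.
From the visible intercepts: it crosses the y-axis at the gridline y = 0; it meets the x-axis at x = 0 (among the integer gridlines).
Assembling these constraints gives the stated polynomial.

x^2 + x*y + 3*y^2 + 3*x - 2*y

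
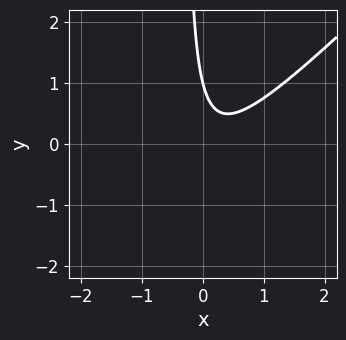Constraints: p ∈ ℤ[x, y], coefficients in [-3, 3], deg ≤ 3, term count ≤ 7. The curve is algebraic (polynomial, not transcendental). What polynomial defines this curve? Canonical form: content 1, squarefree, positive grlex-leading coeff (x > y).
3*x^2 - 3*x*y - x - y + 1

1. Degree: a generic line meets the curve in up to 2 points, so deg p = 2.
2. From the axis intercepts and sections: it crosses the y-axis at the gridline y = 1; it misses every integer gridline on the x-axis.
3. These observations pin down the coefficients.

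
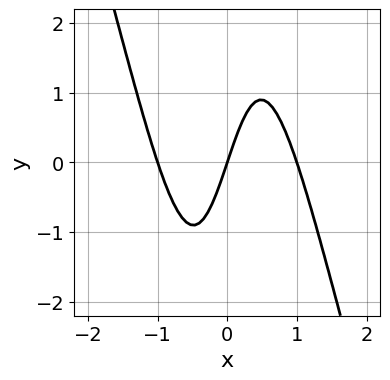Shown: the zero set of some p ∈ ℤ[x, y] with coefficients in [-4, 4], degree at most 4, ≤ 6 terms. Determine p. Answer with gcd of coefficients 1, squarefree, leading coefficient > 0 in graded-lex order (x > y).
Degree: no degree-2 curve has this shape, so deg p = 3.
Reading off the gridlines: the x-axis gridline crossings are at x ∈ {-1, 0, 1}; one y-axis crossing is at y = 0.
Putting this together gives p.

3*x^3 + x^2*y - 3*x + y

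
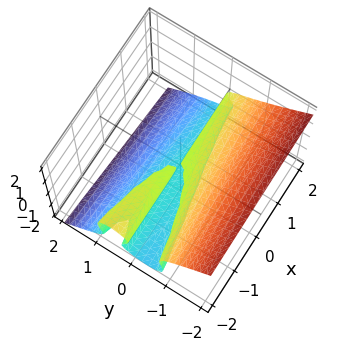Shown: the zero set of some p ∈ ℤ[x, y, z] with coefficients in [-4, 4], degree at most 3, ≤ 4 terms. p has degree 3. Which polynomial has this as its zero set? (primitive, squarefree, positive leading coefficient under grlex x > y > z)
deg p = 3. No degree-2 surface has this shape.
Reading off the gridlines: the visible x-axis segment lies entirely on the surface; among the integer gridlines, it crosses the z-axis at z ∈ {-1, 0}; it meets the y-axis at y = 0 (among the integer gridlines).
Matching integer coefficients to the picture gives p.

3*y^3 + 3*z^3 + x*y + 3*z^2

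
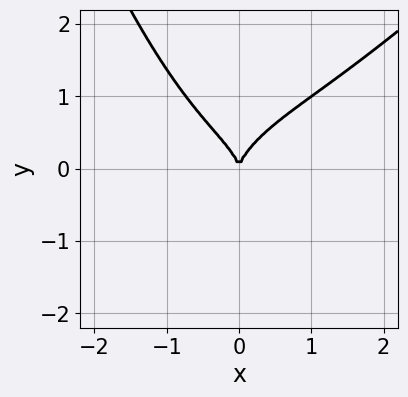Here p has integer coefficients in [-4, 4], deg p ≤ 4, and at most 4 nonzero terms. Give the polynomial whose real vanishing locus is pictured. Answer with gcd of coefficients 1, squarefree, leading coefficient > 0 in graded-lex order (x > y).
2*x^4 - 2*x^3*y - 3*y^3 + 3*x^2

(a) deg p = 4. No degree-3 curve has this shape.
(b) Against the integer gridlines: it crosses the x-axis at the gridline x = 0; it crosses the y-axis at the gridline y = 0.
(c) Assembling these constraints gives the stated polynomial.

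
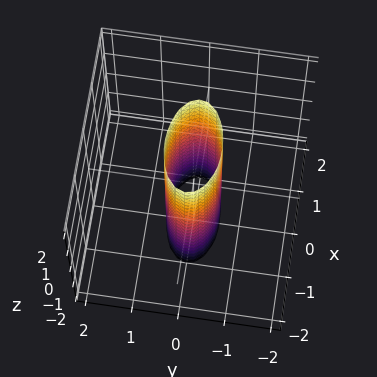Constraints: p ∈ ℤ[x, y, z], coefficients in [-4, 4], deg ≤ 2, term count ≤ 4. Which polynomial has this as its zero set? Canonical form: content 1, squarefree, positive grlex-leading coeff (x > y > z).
x^2 + 3*y^2 - 1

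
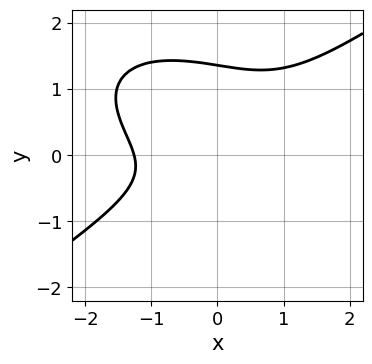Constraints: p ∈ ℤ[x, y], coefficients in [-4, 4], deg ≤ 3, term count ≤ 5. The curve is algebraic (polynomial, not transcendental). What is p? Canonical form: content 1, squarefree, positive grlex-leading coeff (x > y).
x^3 - 3*y^3 - x*y + 3*y^2 + 2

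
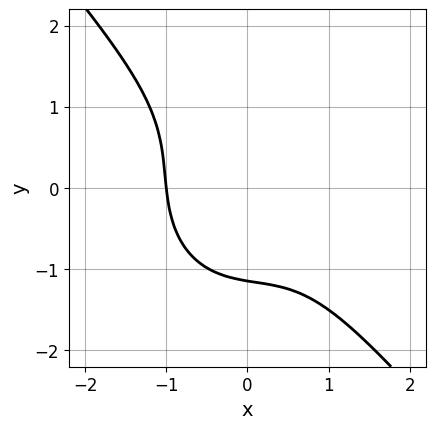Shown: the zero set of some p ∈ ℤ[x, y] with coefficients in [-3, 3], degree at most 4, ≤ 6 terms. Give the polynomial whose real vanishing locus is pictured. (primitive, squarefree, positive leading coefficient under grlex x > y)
3*x^3 + x^2*y + x*y^2 + 2*y^3 + 3

First, degree: a generic line meets the curve in up to 3 points, so deg p = 3.
Next, from the visible intercepts: it meets the x-axis at x = -1 (among the integer gridlines).
Finally, the integer polynomial consistent with all of this is the stated p.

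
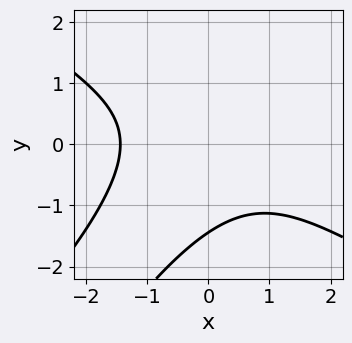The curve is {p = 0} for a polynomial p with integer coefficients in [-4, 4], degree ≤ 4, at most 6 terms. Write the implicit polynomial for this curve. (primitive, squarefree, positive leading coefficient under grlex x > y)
Degree: a generic line meets the curve in up to 3 points, so deg p = 3.
The integer polynomial consistent with all of this is the stated p.

x^3 - 2*x*y^2 + y^3 + 3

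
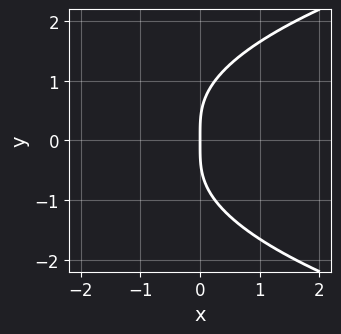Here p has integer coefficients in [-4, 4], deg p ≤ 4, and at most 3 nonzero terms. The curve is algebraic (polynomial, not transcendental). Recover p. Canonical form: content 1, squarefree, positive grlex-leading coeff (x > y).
y^4 - 2*x*y^2 - 2*x

1. Degree: the shape is more complex than any degree-3 curve, so deg p = 4.
2. Symmetries: it's symmetric under y → −y, forcing even powers of y.
3. Observable constraints: one y-axis crossing is at y = 0; it meets the x-axis at x = 0 (among the integer gridlines).
4. Fitting integer coefficients to these (and the overall shape) gives p.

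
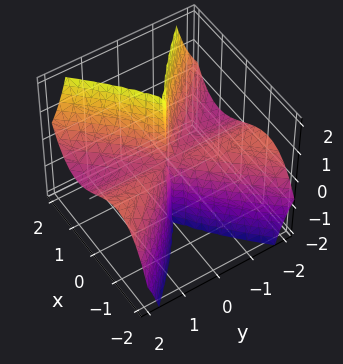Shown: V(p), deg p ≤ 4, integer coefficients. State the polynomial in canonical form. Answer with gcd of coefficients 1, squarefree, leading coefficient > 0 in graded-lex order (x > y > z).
First, deg p = 3. No degree-2 surface has this shape.
Then, against the integer gridlines: every point of the z-axis in the box is on the surface; every point of the y-axis in the box is on the surface; it crosses the x-axis at the gridline x = 0.
Finally, the integer polynomial consistent with all of this is the stated p.

3*x^3 - 2*x*y^2 - 3*y^2*z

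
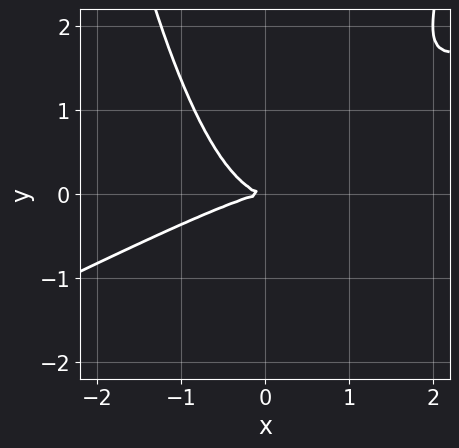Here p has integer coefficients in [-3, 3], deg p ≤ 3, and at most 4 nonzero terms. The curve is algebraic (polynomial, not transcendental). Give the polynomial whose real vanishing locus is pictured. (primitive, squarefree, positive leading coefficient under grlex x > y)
First, the degree is 3 — a generic line meets the curve in up to 3 points.
Then, from the axis intercepts and sections: it meets the x-axis at x = 0 (among the integer gridlines); it crosses the y-axis at the gridline y = 0.
Finally, the integer polynomial consistent with all of this is the stated p.

x^3 - 2*x^2*y + 2*y^2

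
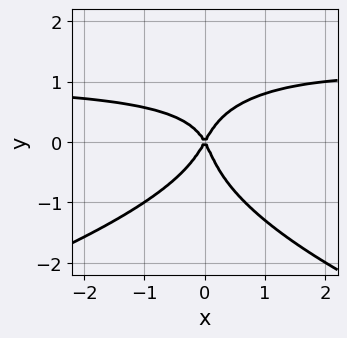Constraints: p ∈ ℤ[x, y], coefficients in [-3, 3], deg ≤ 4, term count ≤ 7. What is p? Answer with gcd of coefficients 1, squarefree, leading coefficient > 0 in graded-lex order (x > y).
3*y^4 + 3*x^2*y - 2*x*y^2 - 3*x^2 + y^2

1. The degree is 4 — the shape is more complex than any degree-3 curve.
2. Checking where it meets the axes: it meets the y-axis at y = 0 (among the integer gridlines); it crosses the x-axis at the gridline x = 0.
3. Together with the visible shape, these determine p as stated.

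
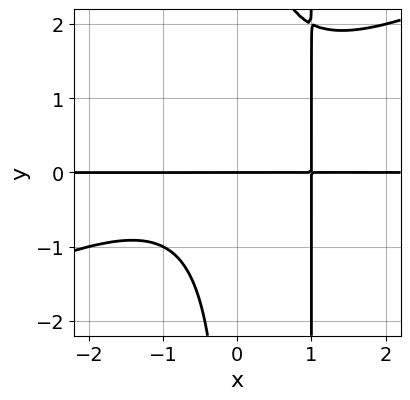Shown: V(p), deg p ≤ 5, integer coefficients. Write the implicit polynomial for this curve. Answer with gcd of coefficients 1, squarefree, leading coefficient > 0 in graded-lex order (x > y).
x^3*y - 2*x^2*y^2 + 2*x*y^2 + x*y - 2*y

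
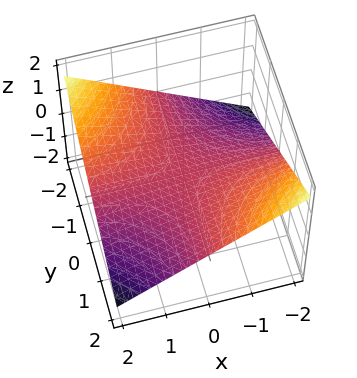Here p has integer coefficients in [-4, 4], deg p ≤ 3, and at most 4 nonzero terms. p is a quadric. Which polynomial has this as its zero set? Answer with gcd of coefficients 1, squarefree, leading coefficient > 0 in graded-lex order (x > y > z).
First, degree: a hyperbolic paraboloid; a quadric, so deg p = 2.
Next, observable constraints: every point of the x-axis in the box is on the surface; one z-axis crossing is at z = 0; the visible y-axis segment lies entirely on the surface.
Finally, assembling these constraints gives the stated polynomial.

x*y + 3*z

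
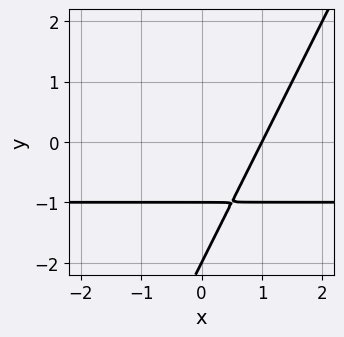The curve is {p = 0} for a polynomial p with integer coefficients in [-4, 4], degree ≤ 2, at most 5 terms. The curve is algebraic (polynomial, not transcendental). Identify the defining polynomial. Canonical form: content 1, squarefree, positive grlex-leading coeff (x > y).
2*x*y - y^2 + 2*x - 3*y - 2

1. The degree is 2 — a generic line meets the curve in up to 2 points.
2. Checking where it meets the axes: it meets the x-axis at x = 1 (among the integer gridlines); the y-axis gridline crossings are at y ∈ {-2, -1}.
3. Putting this together gives p.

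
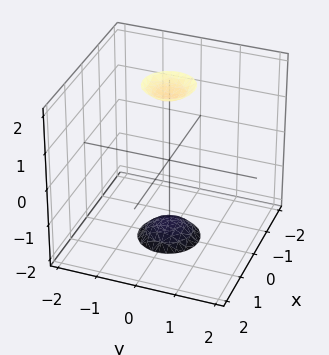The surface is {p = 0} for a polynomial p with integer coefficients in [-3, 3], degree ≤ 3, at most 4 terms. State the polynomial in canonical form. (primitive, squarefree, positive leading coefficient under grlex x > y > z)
1. The picture has 2 separate pieces.
2. Degree: the shape is more complex than any degree-1 surface, so deg p = 2.
3. Symmetries: rotational symmetry about the z-axis ⇒ p depends on x, y only through x² + y².
4. Against the integer gridlines: no x-intercept at any integer in the box; it misses every integer gridline on the y-axis; a circular section at z = -2 has radius between 0 and 1.
5. Matching integer coefficients to the picture gives p.

3*x^2 + 3*y^2 - z^2 + 3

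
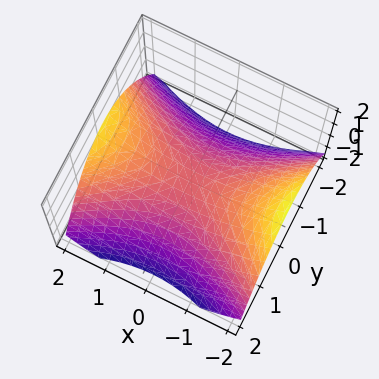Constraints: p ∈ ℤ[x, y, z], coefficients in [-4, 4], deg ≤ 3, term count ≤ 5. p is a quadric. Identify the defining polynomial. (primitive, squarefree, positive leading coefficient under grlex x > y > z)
1. Degree: a saddle surface; a quadric, so deg p = 2.
2. Symmetries: the x ↦ −x reflection is a symmetry, so x appears only in even powers; it's symmetric under y → −y, forcing even powers of y.
3. From the axis intercepts and sections: it meets the y-axis at y = 0 (among the integer gridlines); one x-axis crossing is at x = 0; one z-axis crossing is at z = 0.
4. Assembling these constraints gives the stated polynomial.

x^2 - 2*y^2 - 3*z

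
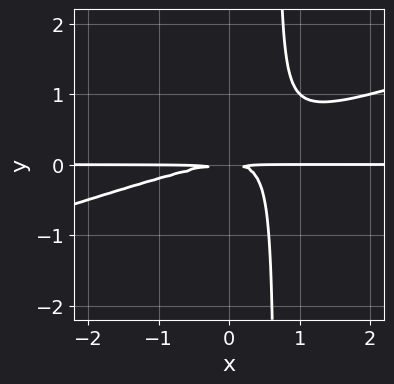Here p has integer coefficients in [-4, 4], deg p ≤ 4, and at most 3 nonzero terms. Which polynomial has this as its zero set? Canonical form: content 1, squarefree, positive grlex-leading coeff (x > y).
x^2*y - 3*x*y^2 + 2*y^2

The degree is 3 — no degree-2 curve has this shape.
Checking where it meets the axes: every point of the x-axis in the box is on the curve.
Putting this together gives p.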